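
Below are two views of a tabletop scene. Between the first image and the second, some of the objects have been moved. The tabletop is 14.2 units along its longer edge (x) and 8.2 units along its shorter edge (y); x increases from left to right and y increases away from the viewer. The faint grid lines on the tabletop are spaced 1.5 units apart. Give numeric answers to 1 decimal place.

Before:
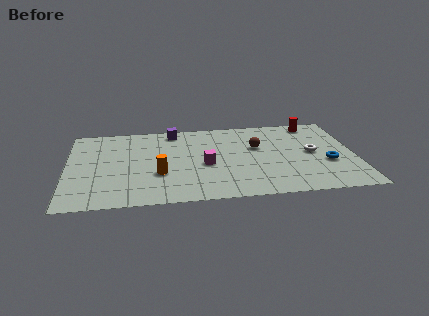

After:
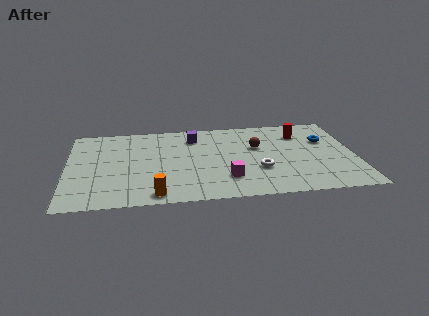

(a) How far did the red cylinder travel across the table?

1.2

The red cylinder was near (12.3, 7.2) before and (11.6, 6.2) after, so it travelled √(0.7² + 1.0²) ≈ 1.2 units.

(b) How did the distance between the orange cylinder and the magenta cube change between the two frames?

+1.3

The distance was about 2.4 in the first image and 3.7 in the second, so they moved 1.3 units further apart.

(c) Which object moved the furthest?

the white torus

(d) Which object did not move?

the brown sphere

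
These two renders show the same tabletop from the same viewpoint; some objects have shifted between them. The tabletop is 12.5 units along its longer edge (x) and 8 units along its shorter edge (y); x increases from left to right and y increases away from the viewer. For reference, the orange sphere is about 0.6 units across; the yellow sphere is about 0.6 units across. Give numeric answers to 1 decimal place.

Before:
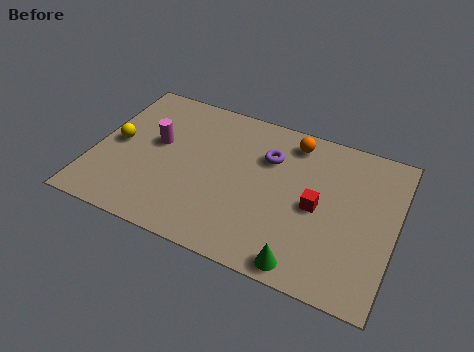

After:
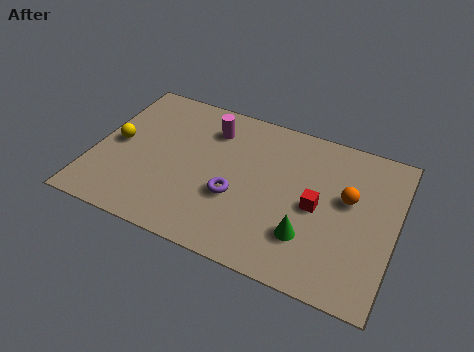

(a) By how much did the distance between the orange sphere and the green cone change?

-3.2

The distance was about 6.1 in the first image and 2.9 in the second, so they moved 3.2 units closer together.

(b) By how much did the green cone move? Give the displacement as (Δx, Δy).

(0.0, 1.4)

The green cone was at about (9.1, 0.8) and moved to about (9.1, 2.2).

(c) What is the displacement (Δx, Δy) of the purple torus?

(-1.1, -2.6)

From the two frames, the purple torus sits at roughly (7.1, 5.6) before and (6.0, 3.0) after.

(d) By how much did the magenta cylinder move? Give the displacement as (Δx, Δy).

(2.1, 1.6)

The magenta cylinder was at about (2.5, 4.6) and moved to about (4.6, 6.2).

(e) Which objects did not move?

the yellow sphere and the red cube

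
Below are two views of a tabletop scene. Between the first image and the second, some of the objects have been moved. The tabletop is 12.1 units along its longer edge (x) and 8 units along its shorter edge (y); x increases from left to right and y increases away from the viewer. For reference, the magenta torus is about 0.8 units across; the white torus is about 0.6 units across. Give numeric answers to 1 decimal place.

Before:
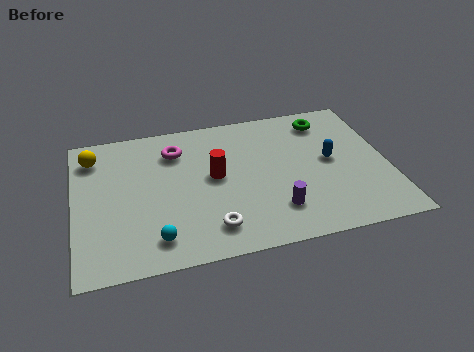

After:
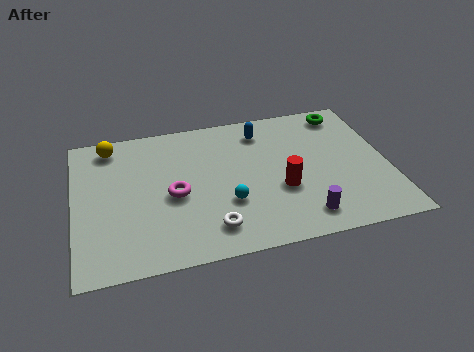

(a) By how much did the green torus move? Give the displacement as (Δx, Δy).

(0.8, 0.3)

The green torus was at about (9.9, 6.6) and moved to about (10.7, 6.9).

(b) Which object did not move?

the white torus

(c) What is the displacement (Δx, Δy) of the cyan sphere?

(2.8, 1.3)

From the two frames, the cyan sphere sits at roughly (3.0, 1.4) before and (5.8, 2.7) after.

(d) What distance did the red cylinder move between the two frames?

2.8

From (5.4, 4.3) to (7.9, 3.0), the red cylinder covered √(2.5² + 1.3²) ≈ 2.8 units.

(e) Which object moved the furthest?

the blue capsule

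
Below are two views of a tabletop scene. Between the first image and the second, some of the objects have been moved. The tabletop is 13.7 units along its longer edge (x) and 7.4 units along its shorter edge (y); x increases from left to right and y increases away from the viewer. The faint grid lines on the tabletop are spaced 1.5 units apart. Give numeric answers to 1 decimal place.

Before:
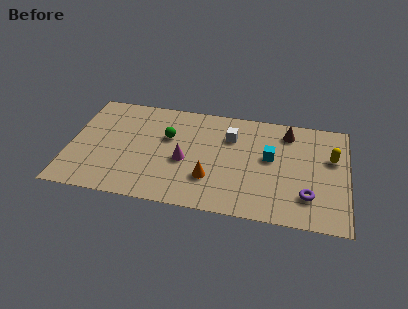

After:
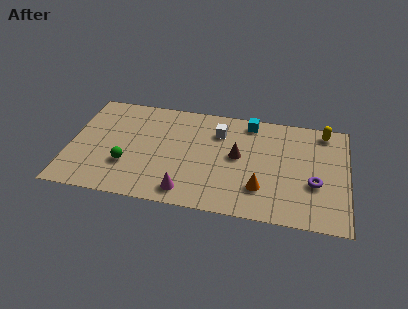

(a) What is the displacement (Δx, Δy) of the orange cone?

(2.5, -0.2)

From the two frames, the orange cone sits at roughly (7.0, 2.2) before and (9.5, 2.0) after.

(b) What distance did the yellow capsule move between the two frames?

1.8

The yellow capsule was near (12.9, 4.7) before and (12.5, 6.5) after, so it travelled √(0.4² + 1.8²) ≈ 1.8 units.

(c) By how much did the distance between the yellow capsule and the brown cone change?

+2.3

The distance was about 2.6 in the first image and 4.9 in the second, so they moved 2.3 units further apart.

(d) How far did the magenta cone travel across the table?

2.1

The magenta cone moved from about (5.7, 3.2) to (5.9, 1.1), a distance of √(0.2² + 2.1²) ≈ 2.1.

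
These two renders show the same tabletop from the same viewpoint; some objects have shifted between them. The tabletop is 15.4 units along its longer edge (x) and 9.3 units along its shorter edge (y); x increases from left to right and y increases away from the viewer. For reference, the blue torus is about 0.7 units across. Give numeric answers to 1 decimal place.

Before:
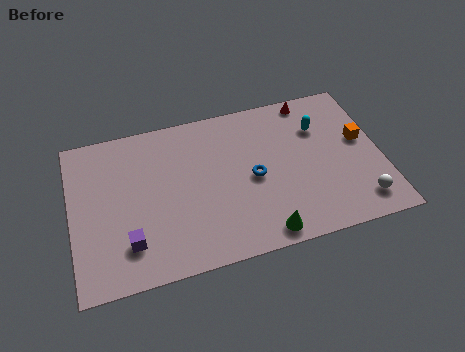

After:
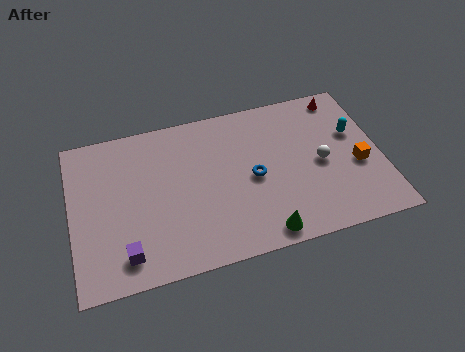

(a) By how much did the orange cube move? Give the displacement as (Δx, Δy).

(-0.3, -1.5)

The orange cube started near (14.5, 5.3) and ended near (14.2, 3.8).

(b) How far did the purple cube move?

0.6

The purple cube moved from about (2.7, 2.2) to (2.5, 1.6), a distance of √(0.2² + 0.6²) ≈ 0.6.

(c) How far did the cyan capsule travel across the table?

1.9

The cyan capsule was near (12.5, 6.6) before and (14.2, 5.8) after, so it travelled √(1.7² + 0.8²) ≈ 1.9 units.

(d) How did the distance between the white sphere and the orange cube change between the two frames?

-1.8

The distance was about 3.7 in the first image and 1.9 in the second, so they moved 1.8 units closer together.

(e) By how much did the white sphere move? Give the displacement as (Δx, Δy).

(-1.7, 2.8)

The white sphere started near (14.1, 1.6) and ended near (12.4, 4.4).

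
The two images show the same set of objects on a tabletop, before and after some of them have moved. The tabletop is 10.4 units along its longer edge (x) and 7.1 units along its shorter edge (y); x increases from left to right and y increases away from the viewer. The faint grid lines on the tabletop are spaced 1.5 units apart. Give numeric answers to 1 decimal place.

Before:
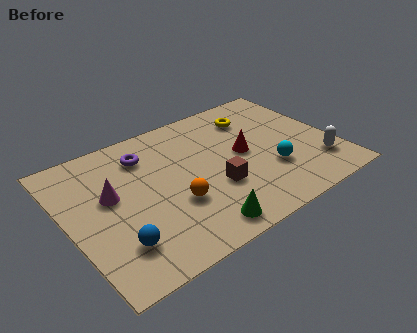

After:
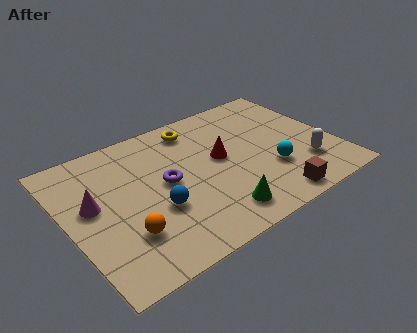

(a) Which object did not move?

the cyan sphere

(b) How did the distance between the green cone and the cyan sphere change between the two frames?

-0.9

The distance was about 3.5 in the first image and 2.6 in the second, so they moved 0.9 units closer together.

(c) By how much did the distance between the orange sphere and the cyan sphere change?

+2.0

The distance was about 3.8 in the first image and 5.8 in the second, so they moved 2.0 units further apart.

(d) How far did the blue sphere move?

1.9

The blue sphere was near (1.5, 1.7) before and (3.2, 2.6) after, so it travelled √(1.7² + 0.9²) ≈ 1.9 units.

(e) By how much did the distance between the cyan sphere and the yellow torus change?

+1.2

They were about 3.2 units apart before and 4.4 after — 1.2 units further apart.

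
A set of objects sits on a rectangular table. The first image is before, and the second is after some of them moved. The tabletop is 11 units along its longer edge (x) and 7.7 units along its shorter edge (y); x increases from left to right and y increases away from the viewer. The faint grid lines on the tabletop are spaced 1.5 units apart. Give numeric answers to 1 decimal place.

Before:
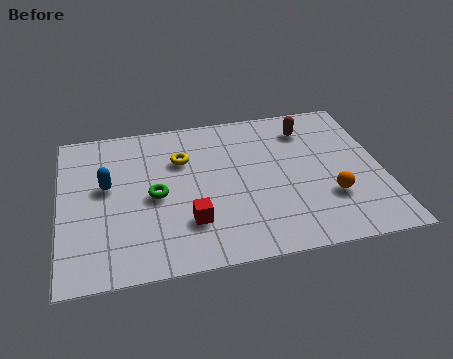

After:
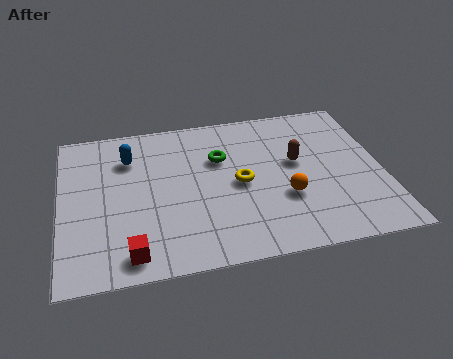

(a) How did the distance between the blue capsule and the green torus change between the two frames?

+1.4

Before: roughly 1.8 units apart; after: 3.2. That's 1.4 units further apart.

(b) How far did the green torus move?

2.7

From (3.2, 3.6) to (5.5, 5.1), the green torus covered √(2.3² + 1.5²) ≈ 2.7 units.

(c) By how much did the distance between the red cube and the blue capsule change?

+1.2

They were about 3.5 units apart before and 4.7 after — 1.2 units further apart.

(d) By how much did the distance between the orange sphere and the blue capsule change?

-1.8

They were about 7.8 units apart before and 6.0 after — 1.8 units closer together.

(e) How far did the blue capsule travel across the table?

1.5

From (1.6, 4.4) to (2.4, 5.7), the blue capsule covered √(0.8² + 1.3²) ≈ 1.5 units.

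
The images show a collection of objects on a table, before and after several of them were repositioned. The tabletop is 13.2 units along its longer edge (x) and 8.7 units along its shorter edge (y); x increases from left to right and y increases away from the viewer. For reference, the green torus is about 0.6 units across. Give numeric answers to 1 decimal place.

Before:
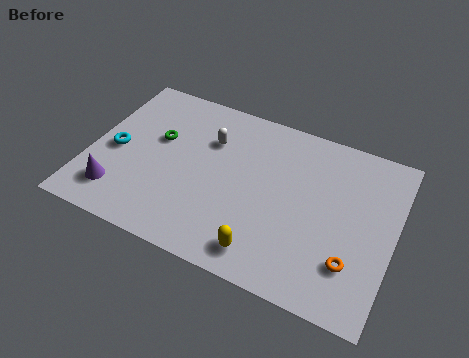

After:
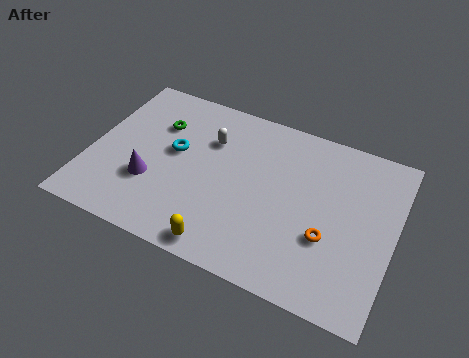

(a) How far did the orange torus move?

1.4

From (11.6, 2.3) to (10.5, 3.1), the orange torus covered √(1.1² + 0.8²) ≈ 1.4 units.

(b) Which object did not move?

the white capsule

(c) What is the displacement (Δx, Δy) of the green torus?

(-0.1, 0.8)

From the two frames, the green torus sits at roughly (2.8, 5.3) before and (2.7, 6.1) after.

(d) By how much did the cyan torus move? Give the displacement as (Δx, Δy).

(2.5, 0.9)

The cyan torus started near (1.1, 4.0) and ended near (3.6, 4.9).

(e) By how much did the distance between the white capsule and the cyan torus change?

-2.6

They were about 4.4 units apart before and 1.8 after — 2.6 units closer together.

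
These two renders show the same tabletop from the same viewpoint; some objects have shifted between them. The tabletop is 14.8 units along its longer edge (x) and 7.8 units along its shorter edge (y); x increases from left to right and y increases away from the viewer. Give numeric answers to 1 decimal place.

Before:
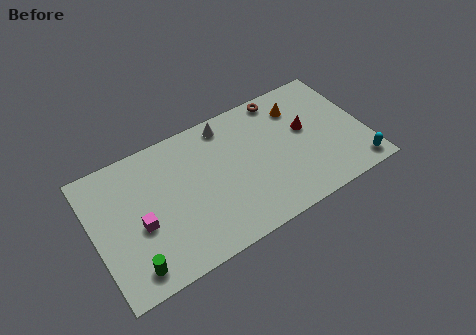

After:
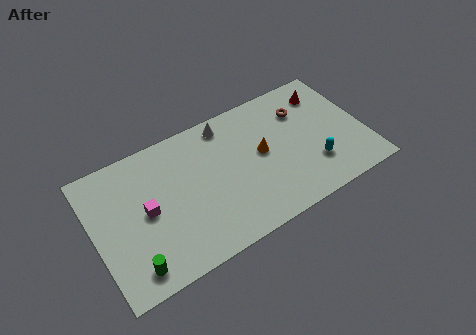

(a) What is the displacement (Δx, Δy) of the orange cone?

(-2.3, -1.8)

The orange cone started near (11.5, 6.0) and ended near (9.2, 4.2).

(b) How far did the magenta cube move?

0.7

The magenta cube moved from about (2.4, 3.3) to (2.8, 3.9), a distance of √(0.4² + 0.6²) ≈ 0.7.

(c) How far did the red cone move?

2.2

The red cone was near (11.7, 4.5) before and (13.1, 6.2) after, so it travelled √(1.4² + 1.7²) ≈ 2.2 units.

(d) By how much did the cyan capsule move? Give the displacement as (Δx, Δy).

(-2.2, 1.2)

The cyan capsule was at about (14.0, 1.0) and moved to about (11.8, 2.2).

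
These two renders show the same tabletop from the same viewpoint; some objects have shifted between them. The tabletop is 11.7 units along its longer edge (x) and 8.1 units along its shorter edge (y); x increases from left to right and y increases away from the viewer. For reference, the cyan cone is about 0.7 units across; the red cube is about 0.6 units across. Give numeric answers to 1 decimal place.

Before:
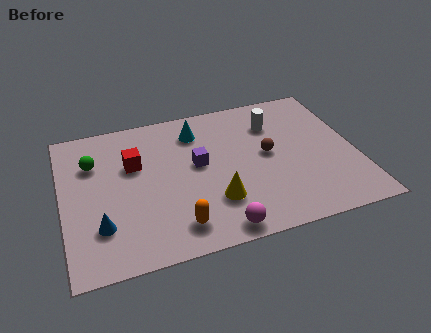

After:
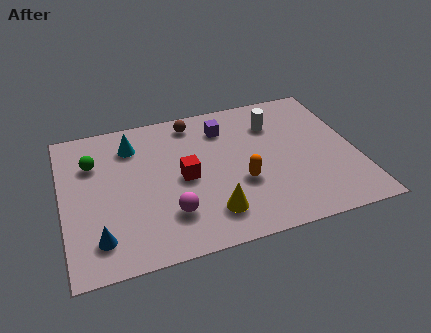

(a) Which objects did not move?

the white cylinder and the green sphere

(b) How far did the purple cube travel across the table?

2.2

The purple cube was near (5.4, 4.5) before and (6.6, 6.3) after, so it travelled √(1.2² + 1.8²) ≈ 2.2 units.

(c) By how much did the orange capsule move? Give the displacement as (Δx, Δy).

(2.7, 1.6)

The orange capsule was at about (4.3, 1.4) and moved to about (7.0, 3.0).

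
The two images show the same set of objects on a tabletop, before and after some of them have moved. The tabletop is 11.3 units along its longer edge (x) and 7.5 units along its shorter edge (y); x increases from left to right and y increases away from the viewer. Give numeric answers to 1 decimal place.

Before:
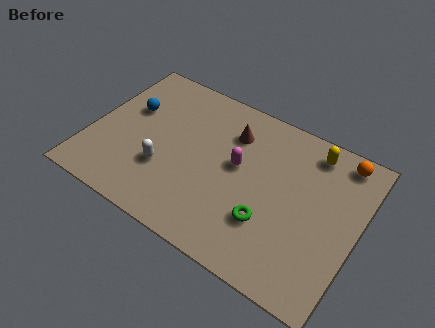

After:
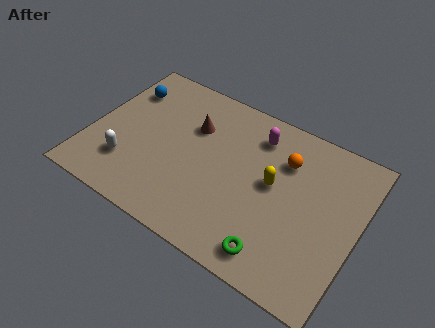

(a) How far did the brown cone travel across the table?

1.7

From (5.7, 5.6) to (4.1, 5.1), the brown cone covered √(1.6² + 0.5²) ≈ 1.7 units.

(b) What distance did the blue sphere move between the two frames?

1.0

The blue sphere was near (1.4, 4.7) before and (1.0, 5.6) after, so it travelled √(0.4² + 0.9²) ≈ 1.0 units.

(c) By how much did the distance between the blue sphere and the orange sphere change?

-2.0

The distance was about 9.0 in the first image and 7.0 in the second, so they moved 2.0 units closer together.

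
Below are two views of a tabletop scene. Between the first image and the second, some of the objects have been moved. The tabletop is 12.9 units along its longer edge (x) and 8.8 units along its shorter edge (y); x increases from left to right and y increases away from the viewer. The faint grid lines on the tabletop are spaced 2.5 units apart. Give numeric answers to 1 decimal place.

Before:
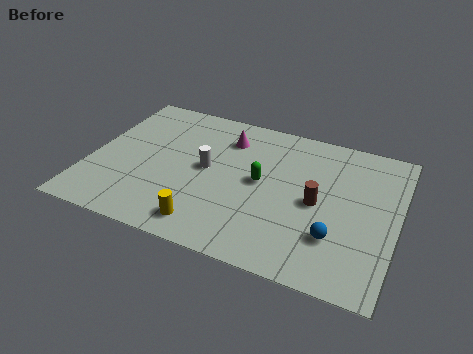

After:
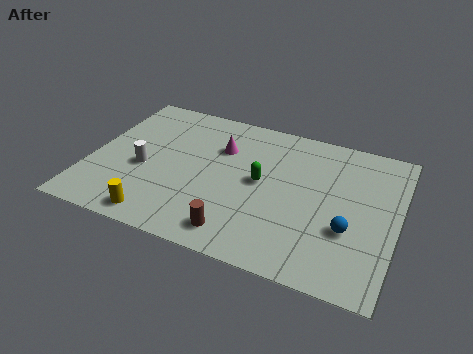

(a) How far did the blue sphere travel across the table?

0.8

The blue sphere was near (10.5, 2.5) before and (11.0, 3.1) after, so it travelled √(0.5² + 0.6²) ≈ 0.8 units.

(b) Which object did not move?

the green capsule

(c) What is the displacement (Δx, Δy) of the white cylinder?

(-2.6, -0.9)

The white cylinder started near (4.9, 4.6) and ended near (2.3, 3.7).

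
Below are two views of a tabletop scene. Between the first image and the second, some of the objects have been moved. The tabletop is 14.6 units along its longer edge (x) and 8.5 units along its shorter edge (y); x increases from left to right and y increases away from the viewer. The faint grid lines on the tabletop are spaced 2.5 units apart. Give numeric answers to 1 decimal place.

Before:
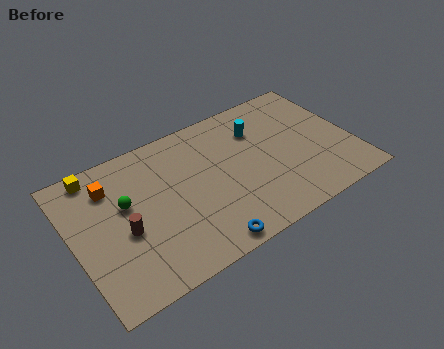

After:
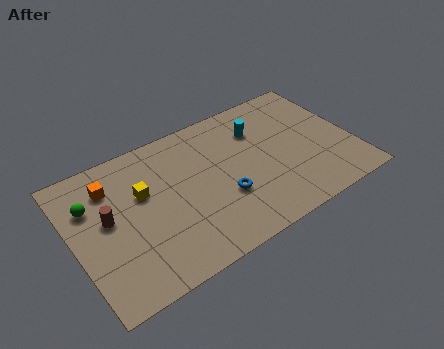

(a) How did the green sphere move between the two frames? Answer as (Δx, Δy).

(-1.7, 0.8)

From the two frames, the green sphere sits at roughly (2.8, 5.1) before and (1.1, 5.9) after.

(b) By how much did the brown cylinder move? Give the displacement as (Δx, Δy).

(-0.7, 1.1)

From the two frames, the brown cylinder sits at roughly (2.5, 3.6) before and (1.8, 4.7) after.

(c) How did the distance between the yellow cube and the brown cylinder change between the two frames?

-2.1

The distance was about 4.1 in the first image and 2.0 in the second, so they moved 2.1 units closer together.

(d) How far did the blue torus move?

2.6

The blue torus moved from about (6.2, 0.8) to (7.6, 3.0), a distance of √(1.4² + 2.2²) ≈ 2.6.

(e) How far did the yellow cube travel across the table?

3.1

The yellow cube moved from about (1.6, 7.6) to (3.7, 5.3), a distance of √(2.1² + 2.3²) ≈ 3.1.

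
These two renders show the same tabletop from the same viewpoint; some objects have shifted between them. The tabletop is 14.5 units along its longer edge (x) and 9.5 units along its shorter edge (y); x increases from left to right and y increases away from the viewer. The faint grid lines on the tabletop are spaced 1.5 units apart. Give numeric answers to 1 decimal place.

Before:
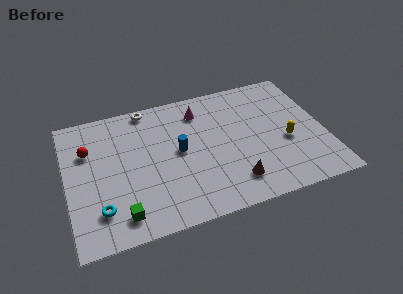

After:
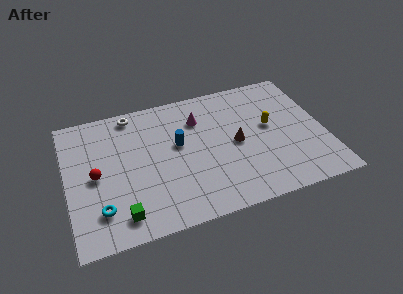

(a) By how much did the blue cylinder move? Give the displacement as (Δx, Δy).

(0.0, 0.5)

The blue cylinder was at about (6.3, 5.0) and moved to about (6.3, 5.5).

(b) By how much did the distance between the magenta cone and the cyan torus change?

-0.5

Before: roughly 8.1 units apart; after: 7.6. That's 0.5 units closer together.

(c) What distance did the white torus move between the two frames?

0.9

The white torus was near (4.8, 8.7) before and (3.9, 8.5) after, so it travelled √(0.9² + 0.2²) ≈ 0.9 units.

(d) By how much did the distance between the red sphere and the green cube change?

-1.9

They were about 5.2 units apart before and 3.3 after — 1.9 units closer together.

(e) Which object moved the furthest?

the brown cone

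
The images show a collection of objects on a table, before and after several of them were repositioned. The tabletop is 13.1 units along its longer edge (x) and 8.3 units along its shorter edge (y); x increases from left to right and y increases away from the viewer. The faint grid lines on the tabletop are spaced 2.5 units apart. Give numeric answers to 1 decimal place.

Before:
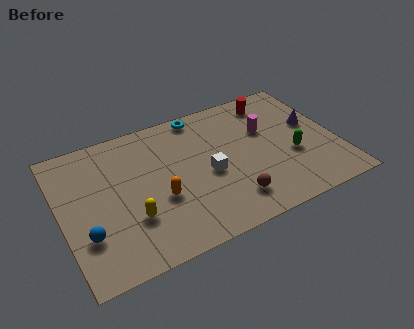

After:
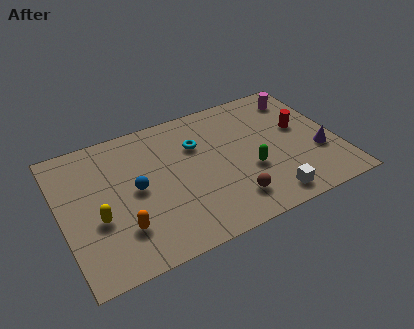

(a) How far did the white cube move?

3.6

The white cube was near (6.9, 3.7) before and (9.4, 1.1) after, so it travelled √(2.5² + 2.6²) ≈ 3.6 units.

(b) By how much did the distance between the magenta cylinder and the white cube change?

+2.8

Before: roughly 3.4 units apart; after: 6.2. That's 2.8 units further apart.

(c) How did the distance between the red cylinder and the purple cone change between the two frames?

-0.7

Before: roughly 2.7 units apart; after: 2.0. That's 0.7 units closer together.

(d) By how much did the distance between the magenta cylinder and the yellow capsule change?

+3.5

They were about 7.3 units apart before and 10.8 after — 3.5 units further apart.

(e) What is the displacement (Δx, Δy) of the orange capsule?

(-1.9, -1.0)

The orange capsule was at about (4.5, 3.2) and moved to about (2.6, 2.2).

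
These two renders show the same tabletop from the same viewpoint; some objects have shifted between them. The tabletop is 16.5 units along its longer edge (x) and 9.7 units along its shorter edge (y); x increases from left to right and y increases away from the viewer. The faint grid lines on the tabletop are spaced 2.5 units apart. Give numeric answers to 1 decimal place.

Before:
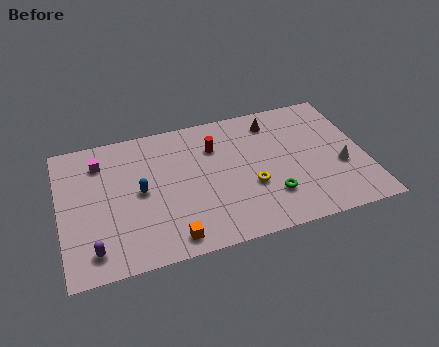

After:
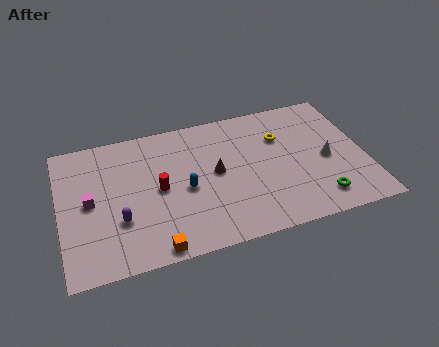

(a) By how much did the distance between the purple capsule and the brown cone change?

-6.4

Before: roughly 12.0 units apart; after: 5.6. That's 6.4 units closer together.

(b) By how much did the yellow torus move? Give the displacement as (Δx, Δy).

(1.9, 3.1)

The yellow torus started near (10.2, 3.6) and ended near (12.1, 6.7).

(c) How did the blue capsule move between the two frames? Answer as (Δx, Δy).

(2.4, -0.5)

From the two frames, the blue capsule sits at roughly (4.3, 4.9) before and (6.7, 4.4) after.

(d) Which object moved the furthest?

the brown cone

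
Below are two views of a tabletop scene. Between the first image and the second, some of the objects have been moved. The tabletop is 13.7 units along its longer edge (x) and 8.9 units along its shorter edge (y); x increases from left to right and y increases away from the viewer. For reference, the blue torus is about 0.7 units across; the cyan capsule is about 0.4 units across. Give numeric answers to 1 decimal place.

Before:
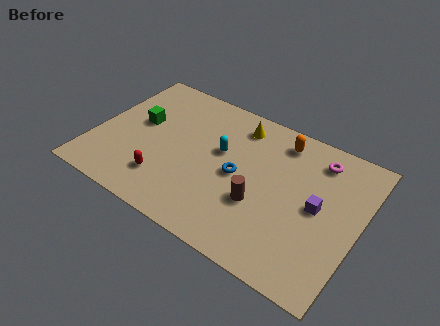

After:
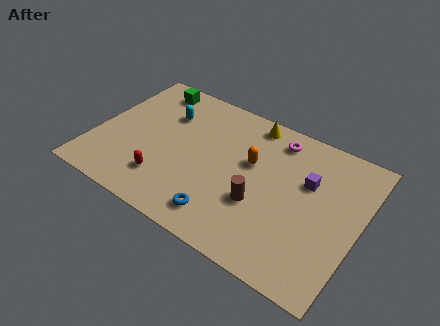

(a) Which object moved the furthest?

the cyan capsule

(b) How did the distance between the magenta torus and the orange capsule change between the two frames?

+0.3

They were about 2.0 units apart before and 2.3 after — 0.3 units further apart.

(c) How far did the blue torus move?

2.8

The blue torus moved from about (7.5, 4.3) to (7.2, 1.5), a distance of √(0.3² + 2.8²) ≈ 2.8.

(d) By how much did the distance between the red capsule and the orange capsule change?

-2.3

The distance was about 7.5 in the first image and 5.2 in the second, so they moved 2.3 units closer together.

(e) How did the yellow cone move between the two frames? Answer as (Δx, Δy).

(0.6, 0.5)

The yellow cone started near (7.0, 7.4) and ended near (7.6, 7.9).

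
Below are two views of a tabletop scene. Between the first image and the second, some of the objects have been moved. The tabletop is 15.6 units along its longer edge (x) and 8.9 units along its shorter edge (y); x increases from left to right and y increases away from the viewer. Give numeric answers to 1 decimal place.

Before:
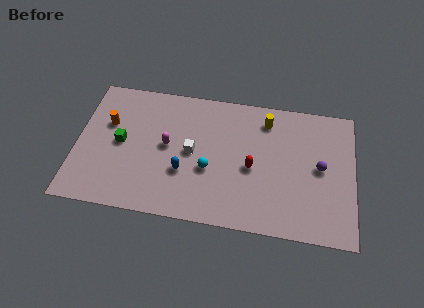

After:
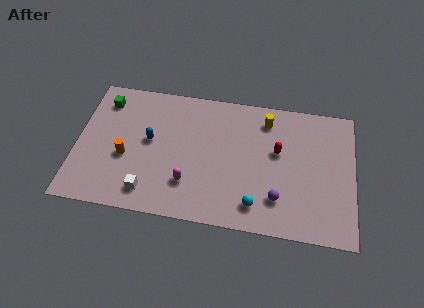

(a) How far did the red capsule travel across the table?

1.9

The red capsule moved from about (9.9, 4.0) to (11.3, 5.3), a distance of √(1.4² + 1.3²) ≈ 1.9.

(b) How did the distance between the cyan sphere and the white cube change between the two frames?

+4.6

They were about 1.4 units apart before and 6.0 after — 4.6 units further apart.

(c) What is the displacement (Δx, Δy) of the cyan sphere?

(2.7, -1.9)

From the two frames, the cyan sphere sits at roughly (7.5, 3.5) before and (10.2, 1.6) after.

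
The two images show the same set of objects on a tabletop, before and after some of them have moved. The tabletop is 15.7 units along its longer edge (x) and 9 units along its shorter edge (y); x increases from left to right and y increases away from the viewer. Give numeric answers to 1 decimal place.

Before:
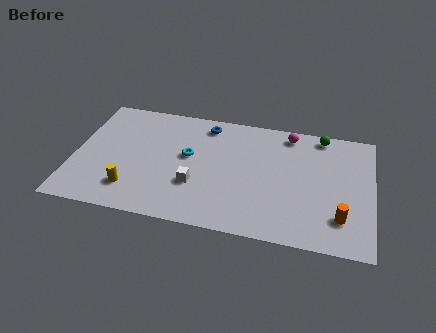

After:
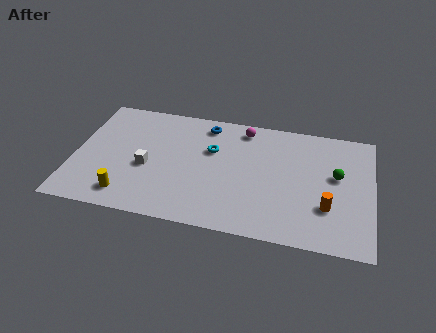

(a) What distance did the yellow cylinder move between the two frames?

0.5

The yellow cylinder moved from about (3.2, 2.0) to (3.0, 1.5), a distance of √(0.2² + 0.5²) ≈ 0.5.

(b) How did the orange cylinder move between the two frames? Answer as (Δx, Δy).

(-0.7, 0.6)

The orange cylinder was at about (14.1, 2.2) and moved to about (13.4, 2.8).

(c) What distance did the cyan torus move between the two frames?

1.4

The cyan torus moved from about (6.0, 5.1) to (7.2, 5.8), a distance of √(1.2² + 0.7²) ≈ 1.4.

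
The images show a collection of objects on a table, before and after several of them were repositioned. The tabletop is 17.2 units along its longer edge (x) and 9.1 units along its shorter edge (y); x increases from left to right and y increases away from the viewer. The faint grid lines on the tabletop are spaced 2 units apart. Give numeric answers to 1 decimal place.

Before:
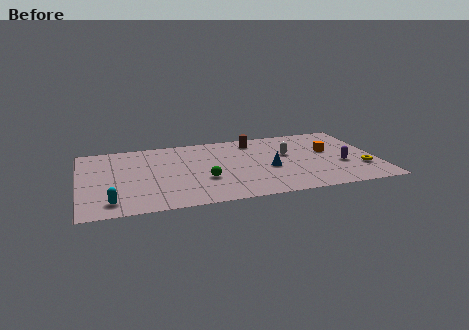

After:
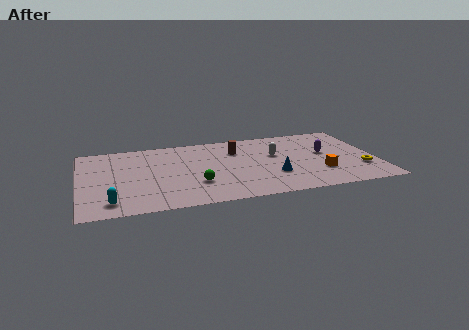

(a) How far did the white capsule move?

0.7

The white capsule moved from about (12.1, 5.4) to (11.4, 5.5), a distance of √(0.7² + 0.1²) ≈ 0.7.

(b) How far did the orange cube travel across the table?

2.7

The orange cube was near (14.5, 5.3) before and (13.8, 2.7) after, so it travelled √(0.7² + 2.6²) ≈ 2.7 units.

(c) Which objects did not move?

the cyan capsule and the yellow torus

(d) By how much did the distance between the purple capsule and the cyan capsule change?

-0.4

They were about 13.5 units apart before and 13.1 after — 0.4 units closer together.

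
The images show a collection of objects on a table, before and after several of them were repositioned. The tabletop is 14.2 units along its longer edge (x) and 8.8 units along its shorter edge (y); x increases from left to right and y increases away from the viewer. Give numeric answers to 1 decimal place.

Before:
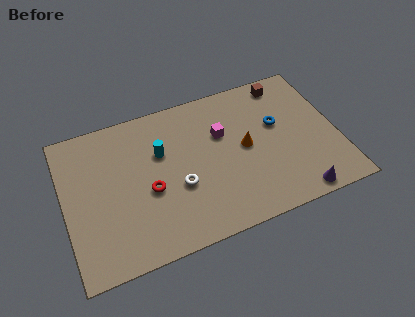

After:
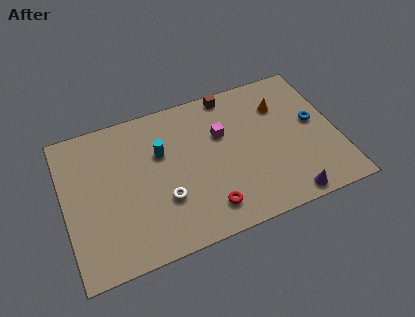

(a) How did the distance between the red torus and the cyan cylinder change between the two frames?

+2.4

Before: roughly 2.2 units apart; after: 4.6. That's 2.4 units further apart.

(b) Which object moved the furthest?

the red torus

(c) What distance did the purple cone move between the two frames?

0.5

The purple cone moved from about (11.7, 0.8) to (11.2, 0.8), a distance of √(0.5² + 0.0²) ≈ 0.5.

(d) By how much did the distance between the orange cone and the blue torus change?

+0.3

They were about 2.0 units apart before and 2.3 after — 0.3 units further apart.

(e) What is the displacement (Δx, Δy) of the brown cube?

(-2.9, 0.3)

From the two frames, the brown cube sits at roughly (11.9, 7.7) before and (9.0, 8.0) after.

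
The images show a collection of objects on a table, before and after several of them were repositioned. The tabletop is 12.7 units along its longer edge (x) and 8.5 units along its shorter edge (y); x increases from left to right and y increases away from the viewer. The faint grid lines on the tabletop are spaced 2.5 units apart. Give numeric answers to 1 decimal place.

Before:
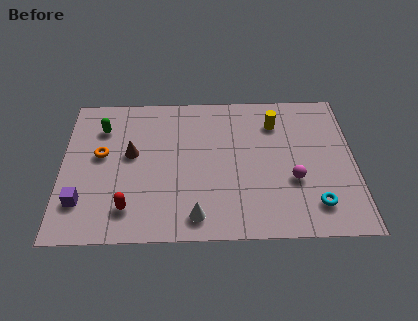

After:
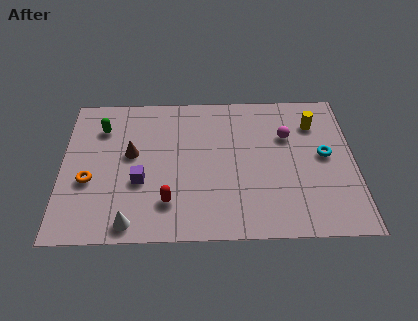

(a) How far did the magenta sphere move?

2.6

The magenta sphere moved from about (10.0, 3.1) to (9.8, 5.7), a distance of √(0.2² + 2.6²) ≈ 2.6.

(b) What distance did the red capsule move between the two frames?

1.7

The red capsule was near (2.9, 1.7) before and (4.6, 2.0) after, so it travelled √(1.7² + 0.3²) ≈ 1.7 units.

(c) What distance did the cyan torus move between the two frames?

2.8

From (10.9, 1.7) to (11.4, 4.5), the cyan torus covered √(0.5² + 2.8²) ≈ 2.8 units.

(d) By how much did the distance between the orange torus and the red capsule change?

+0.3

They were about 3.3 units apart before and 3.6 after — 0.3 units further apart.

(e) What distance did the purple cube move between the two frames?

2.7

The purple cube was near (0.9, 2.1) before and (3.4, 3.2) after, so it travelled √(2.5² + 1.1²) ≈ 2.7 units.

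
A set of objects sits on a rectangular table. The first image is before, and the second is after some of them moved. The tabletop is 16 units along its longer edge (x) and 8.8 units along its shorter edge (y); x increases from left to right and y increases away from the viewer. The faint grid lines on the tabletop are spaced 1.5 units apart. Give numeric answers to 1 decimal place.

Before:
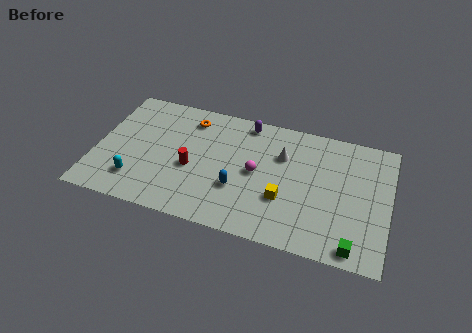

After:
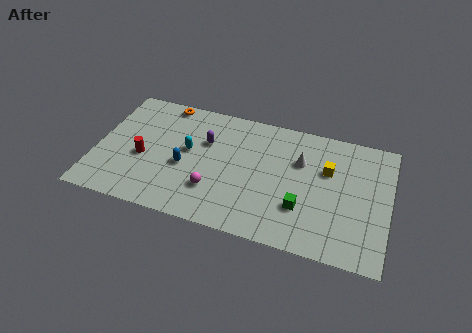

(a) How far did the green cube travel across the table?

3.4

From (14.3, 0.9) to (11.4, 2.7), the green cube covered √(2.9² + 1.8²) ≈ 3.4 units.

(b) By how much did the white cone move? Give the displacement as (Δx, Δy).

(1.0, -0.1)

From the two frames, the white cone sits at roughly (10.1, 6.0) before and (11.1, 5.9) after.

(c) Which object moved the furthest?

the cyan capsule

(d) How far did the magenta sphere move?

2.9

The magenta sphere was near (8.8, 4.4) before and (6.6, 2.5) after, so it travelled √(2.2² + 1.9²) ≈ 2.9 units.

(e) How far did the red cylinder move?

2.7

From (5.3, 3.7) to (2.6, 3.7), the red cylinder covered √(2.7² + 0.0²) ≈ 2.7 units.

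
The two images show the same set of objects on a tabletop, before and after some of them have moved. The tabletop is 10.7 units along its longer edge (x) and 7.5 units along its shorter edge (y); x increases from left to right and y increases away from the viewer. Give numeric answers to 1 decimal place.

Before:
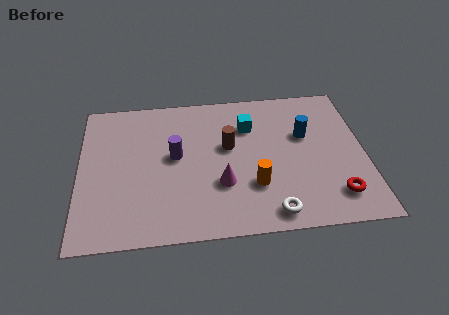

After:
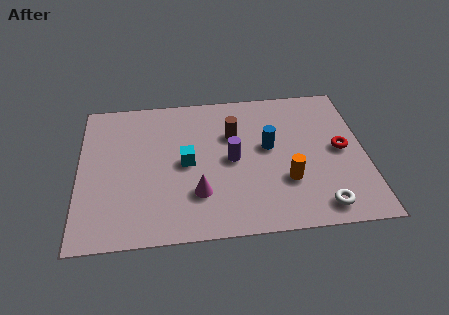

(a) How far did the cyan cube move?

2.9

The cyan cube moved from about (6.4, 5.4) to (4.0, 3.7), a distance of √(2.4² + 1.7²) ≈ 2.9.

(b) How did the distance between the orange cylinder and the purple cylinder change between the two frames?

-1.0

Before: roughly 3.4 units apart; after: 2.4. That's 1.0 units closer together.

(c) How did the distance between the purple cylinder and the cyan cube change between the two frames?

-1.4

They were about 3.1 units apart before and 1.7 after — 1.4 units closer together.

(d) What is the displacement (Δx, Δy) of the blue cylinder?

(-1.4, -0.5)

The blue cylinder was at about (8.5, 4.7) and moved to about (7.1, 4.2).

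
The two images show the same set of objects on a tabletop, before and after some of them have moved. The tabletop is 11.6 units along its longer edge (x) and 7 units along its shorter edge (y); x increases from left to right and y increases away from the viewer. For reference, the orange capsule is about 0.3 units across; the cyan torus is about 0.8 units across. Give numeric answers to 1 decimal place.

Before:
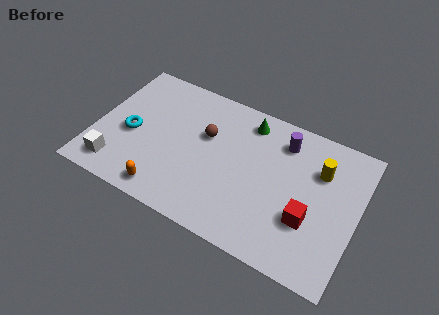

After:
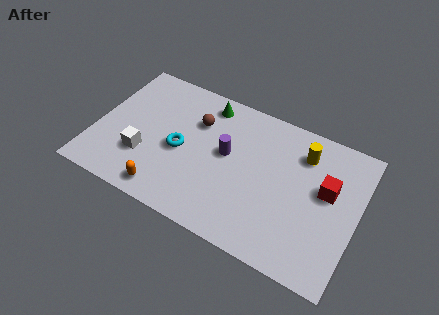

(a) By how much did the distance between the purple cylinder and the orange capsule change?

-2.8

They were about 6.6 units apart before and 3.8 after — 2.8 units closer together.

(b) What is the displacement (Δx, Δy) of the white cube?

(1.1, 1.0)

From the two frames, the white cube sits at roughly (1.2, 1.2) before and (2.3, 2.2) after.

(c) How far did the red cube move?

1.8

The red cube moved from about (9.6, 2.4) to (10.2, 4.1), a distance of √(0.6² + 1.7²) ≈ 1.8.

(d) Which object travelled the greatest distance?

the purple cylinder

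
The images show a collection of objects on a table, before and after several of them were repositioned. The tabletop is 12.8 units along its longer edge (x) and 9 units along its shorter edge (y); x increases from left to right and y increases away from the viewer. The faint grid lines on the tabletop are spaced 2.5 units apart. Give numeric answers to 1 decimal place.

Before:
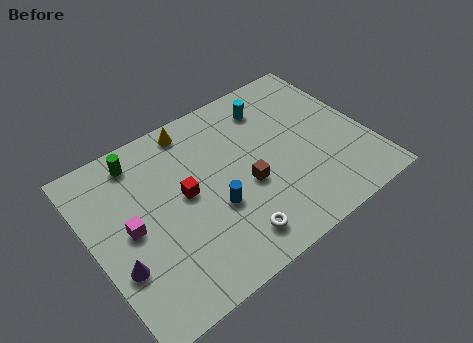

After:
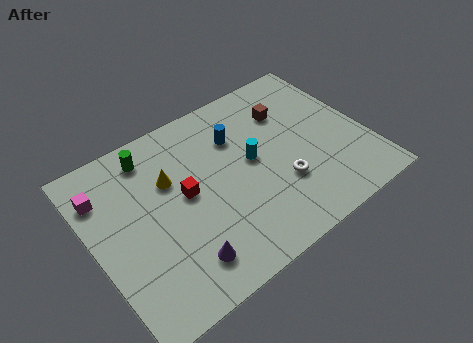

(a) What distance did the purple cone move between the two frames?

2.9

The purple cone was near (0.9, 3.0) before and (3.5, 1.7) after, so it travelled √(2.6² + 1.3²) ≈ 2.9 units.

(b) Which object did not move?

the red cube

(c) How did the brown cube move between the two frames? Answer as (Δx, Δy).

(2.6, 2.8)

The brown cube was at about (7.0, 3.7) and moved to about (9.6, 6.5).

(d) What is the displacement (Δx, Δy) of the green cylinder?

(0.5, -0.1)

The green cylinder started near (2.7, 7.7) and ended near (3.2, 7.6).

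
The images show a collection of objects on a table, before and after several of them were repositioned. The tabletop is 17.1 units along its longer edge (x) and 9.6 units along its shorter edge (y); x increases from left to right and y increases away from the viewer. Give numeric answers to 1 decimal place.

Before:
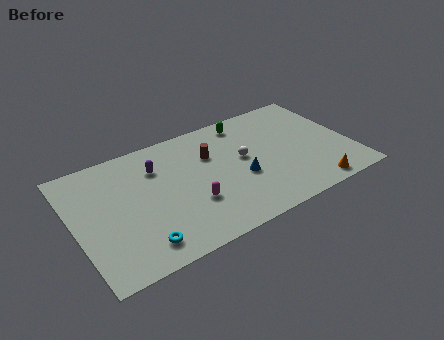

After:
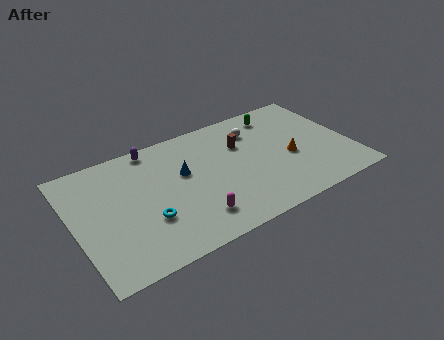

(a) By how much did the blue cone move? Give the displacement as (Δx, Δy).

(-3.3, 2.0)

The blue cone started near (10.1, 3.8) and ended near (6.8, 5.8).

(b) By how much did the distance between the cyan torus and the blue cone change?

-3.3

They were about 7.0 units apart before and 3.7 after — 3.3 units closer together.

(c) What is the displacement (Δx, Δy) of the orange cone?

(-0.9, 3.1)

The orange cone started near (14.2, 1.0) and ended near (13.3, 4.1).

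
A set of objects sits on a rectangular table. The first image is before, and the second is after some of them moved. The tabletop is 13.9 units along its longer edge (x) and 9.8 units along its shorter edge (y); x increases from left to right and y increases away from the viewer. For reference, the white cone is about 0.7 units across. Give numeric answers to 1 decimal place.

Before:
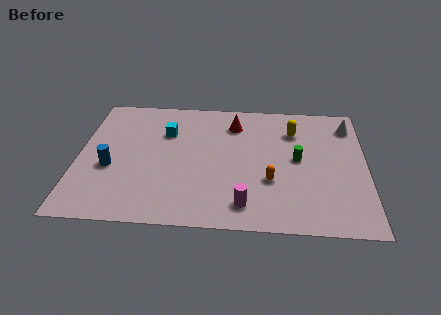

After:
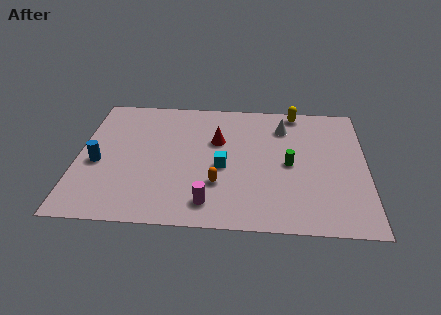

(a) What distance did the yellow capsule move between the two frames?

1.6

The yellow capsule was near (10.4, 7.3) before and (10.5, 8.9) after, so it travelled √(0.1² + 1.6²) ≈ 1.6 units.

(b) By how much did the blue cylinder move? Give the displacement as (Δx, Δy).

(-0.6, 0.3)

From the two frames, the blue cylinder sits at roughly (1.6, 3.9) before and (1.0, 4.2) after.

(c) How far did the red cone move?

1.6

The red cone moved from about (7.5, 7.7) to (6.7, 6.3), a distance of √(0.8² + 1.4²) ≈ 1.6.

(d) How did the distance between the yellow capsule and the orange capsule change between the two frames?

+2.9

The distance was about 4.1 in the first image and 7.0 in the second, so they moved 2.9 units further apart.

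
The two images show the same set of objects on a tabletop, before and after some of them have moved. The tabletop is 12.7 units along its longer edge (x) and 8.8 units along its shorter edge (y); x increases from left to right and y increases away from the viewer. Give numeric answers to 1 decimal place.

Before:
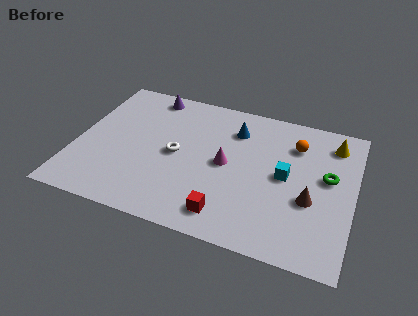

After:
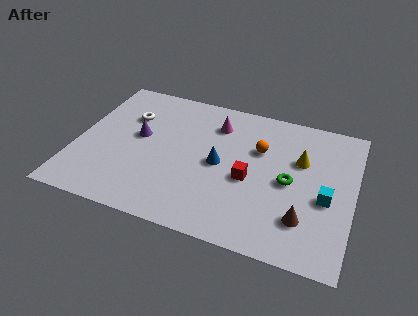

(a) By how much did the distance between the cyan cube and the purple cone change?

+1.4

Before: roughly 7.4 units apart; after: 8.8. That's 1.4 units further apart.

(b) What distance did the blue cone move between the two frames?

2.5

The blue cone was near (7.1, 6.7) before and (6.6, 4.3) after, so it travelled √(0.5² + 2.4²) ≈ 2.5 units.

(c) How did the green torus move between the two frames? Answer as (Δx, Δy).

(-1.7, -0.8)

From the two frames, the green torus sits at roughly (11.5, 5.0) before and (9.8, 4.2) after.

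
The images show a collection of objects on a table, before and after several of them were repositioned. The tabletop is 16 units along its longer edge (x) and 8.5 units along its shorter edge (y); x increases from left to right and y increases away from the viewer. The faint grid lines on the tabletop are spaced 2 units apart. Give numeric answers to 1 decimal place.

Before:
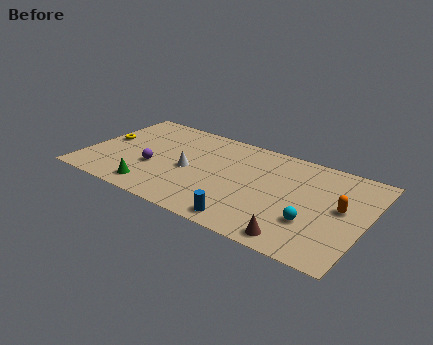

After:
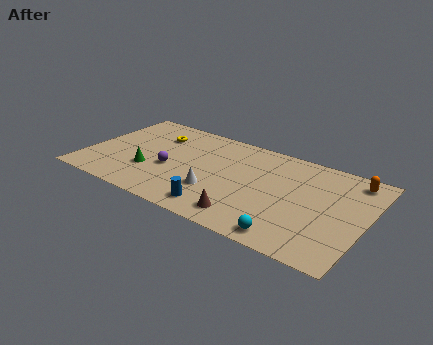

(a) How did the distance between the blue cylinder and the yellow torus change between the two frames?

-2.9

Before: roughly 9.6 units apart; after: 6.7. That's 2.9 units closer together.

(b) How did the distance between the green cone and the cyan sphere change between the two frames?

-0.4

The distance was about 9.0 in the first image and 8.6 in the second, so they moved 0.4 units closer together.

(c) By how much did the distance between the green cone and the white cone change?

+0.8

Before: roughly 3.1 units apart; after: 3.9. That's 0.8 units further apart.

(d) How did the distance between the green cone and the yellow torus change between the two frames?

-1.2

Before: roughly 4.7 units apart; after: 3.5. That's 1.2 units closer together.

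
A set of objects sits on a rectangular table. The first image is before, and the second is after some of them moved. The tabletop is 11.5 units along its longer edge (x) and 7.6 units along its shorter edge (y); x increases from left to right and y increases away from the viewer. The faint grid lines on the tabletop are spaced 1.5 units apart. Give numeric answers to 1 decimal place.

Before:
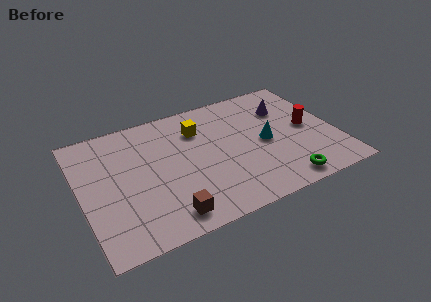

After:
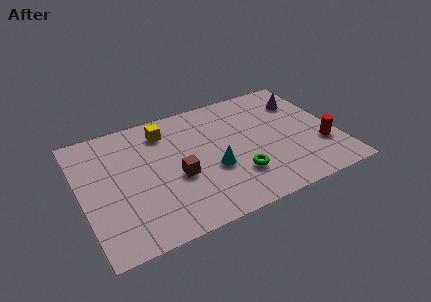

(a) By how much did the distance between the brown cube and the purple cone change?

-0.8

The distance was about 7.4 in the first image and 6.6 in the second, so they moved 0.8 units closer together.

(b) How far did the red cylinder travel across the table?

1.5

The red cylinder was near (10.3, 3.8) before and (10.7, 2.4) after, so it travelled √(0.4² + 1.4²) ≈ 1.5 units.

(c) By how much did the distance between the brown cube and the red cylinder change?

-0.8

Before: roughly 7.3 units apart; after: 6.5. That's 0.8 units closer together.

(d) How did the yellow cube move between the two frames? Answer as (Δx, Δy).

(-1.5, 0.5)

The yellow cube was at about (5.5, 5.6) and moved to about (4.0, 6.1).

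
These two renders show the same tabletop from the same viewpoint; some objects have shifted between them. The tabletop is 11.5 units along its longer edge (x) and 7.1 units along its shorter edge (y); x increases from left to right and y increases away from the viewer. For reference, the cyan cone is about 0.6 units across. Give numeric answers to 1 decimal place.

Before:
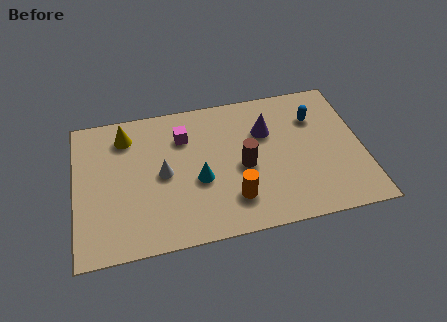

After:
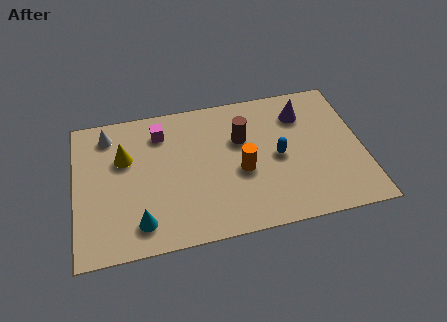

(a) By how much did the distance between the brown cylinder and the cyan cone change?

+3.5

The distance was about 1.8 in the first image and 5.3 in the second, so they moved 3.5 units further apart.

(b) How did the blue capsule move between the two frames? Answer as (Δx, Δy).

(-1.6, -1.7)

The blue capsule started near (9.7, 5.1) and ended near (8.1, 3.4).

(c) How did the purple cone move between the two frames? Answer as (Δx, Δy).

(1.5, 0.6)

The purple cone started near (7.7, 4.8) and ended near (9.2, 5.4).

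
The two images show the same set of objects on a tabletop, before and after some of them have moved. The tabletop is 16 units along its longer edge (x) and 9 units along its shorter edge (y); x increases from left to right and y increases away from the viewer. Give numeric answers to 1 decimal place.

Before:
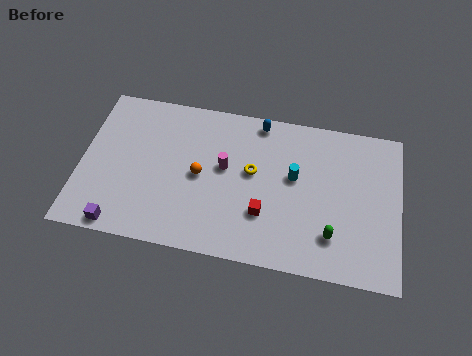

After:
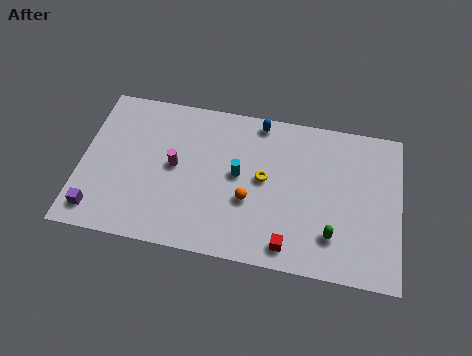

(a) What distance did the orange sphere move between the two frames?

2.7

The orange sphere was near (6.0, 4.4) before and (8.5, 3.4) after, so it travelled √(2.5² + 1.0²) ≈ 2.7 units.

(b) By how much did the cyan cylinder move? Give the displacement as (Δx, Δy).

(-2.8, -0.4)

The cyan cylinder started near (10.7, 5.2) and ended near (7.9, 4.8).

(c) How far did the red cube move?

2.1

The red cube moved from about (9.3, 2.8) to (10.6, 1.2), a distance of √(1.3² + 1.6²) ≈ 2.1.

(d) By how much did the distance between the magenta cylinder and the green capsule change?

+2.2

They were about 6.2 units apart before and 8.4 after — 2.2 units further apart.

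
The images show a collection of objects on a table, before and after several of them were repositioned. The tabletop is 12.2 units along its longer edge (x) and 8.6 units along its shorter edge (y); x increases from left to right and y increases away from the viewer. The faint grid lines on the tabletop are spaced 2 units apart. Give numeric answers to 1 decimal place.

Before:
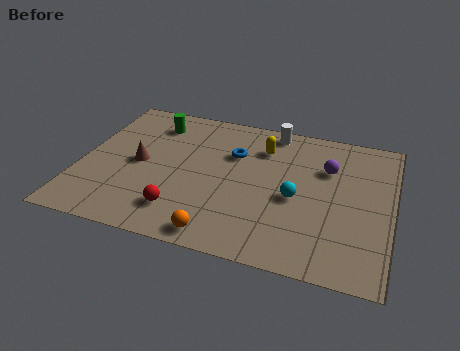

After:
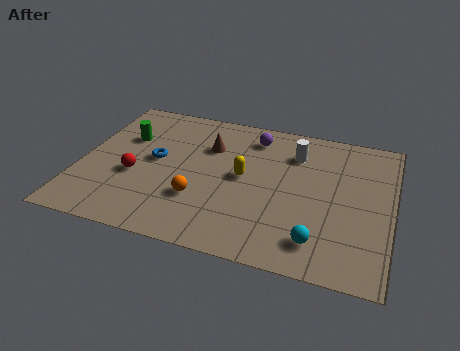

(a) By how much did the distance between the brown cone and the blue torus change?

-1.5

Before: roughly 3.9 units apart; after: 2.4. That's 1.5 units closer together.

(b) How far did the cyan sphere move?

2.4

The cyan sphere moved from about (8.5, 3.8) to (9.5, 1.6), a distance of √(1.0² + 2.2²) ≈ 2.4.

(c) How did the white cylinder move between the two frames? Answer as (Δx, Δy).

(1.0, -1.2)

From the two frames, the white cylinder sits at roughly (7.3, 7.7) before and (8.3, 6.5) after.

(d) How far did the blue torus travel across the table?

3.2

The blue torus was near (5.9, 5.8) before and (2.9, 4.6) after, so it travelled √(3.0² + 1.2²) ≈ 3.2 units.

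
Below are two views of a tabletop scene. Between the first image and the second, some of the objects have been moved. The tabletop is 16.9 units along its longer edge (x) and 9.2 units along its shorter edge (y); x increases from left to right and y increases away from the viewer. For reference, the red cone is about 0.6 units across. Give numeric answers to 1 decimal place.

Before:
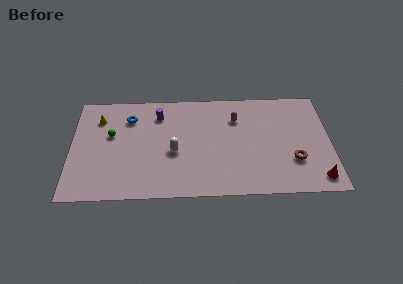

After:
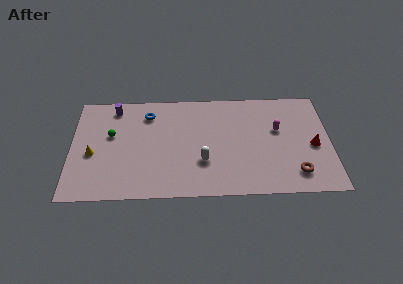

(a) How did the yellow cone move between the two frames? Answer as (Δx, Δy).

(-0.4, -3.1)

The yellow cone started near (1.8, 7.0) and ended near (1.4, 3.9).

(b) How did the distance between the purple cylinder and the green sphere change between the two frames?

-1.1

They were about 3.5 units apart before and 2.4 after — 1.1 units closer together.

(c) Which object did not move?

the green sphere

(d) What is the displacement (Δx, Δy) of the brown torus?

(0.1, -1.1)

The brown torus started near (14.5, 2.9) and ended near (14.6, 1.8).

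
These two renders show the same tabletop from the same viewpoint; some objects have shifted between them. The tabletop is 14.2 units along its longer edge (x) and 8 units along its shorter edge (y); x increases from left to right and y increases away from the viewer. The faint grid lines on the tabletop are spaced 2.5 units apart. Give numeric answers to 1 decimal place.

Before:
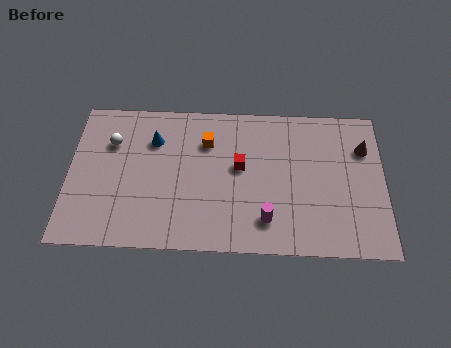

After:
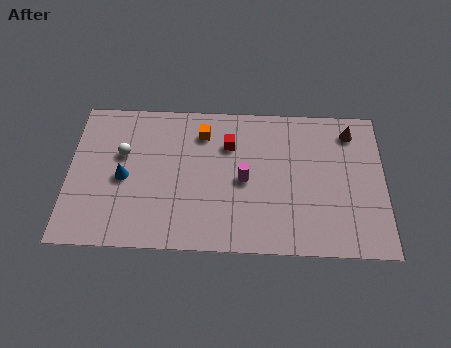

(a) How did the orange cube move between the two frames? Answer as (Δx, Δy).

(-0.2, 0.5)

The orange cube started near (6.2, 5.8) and ended near (6.0, 6.3).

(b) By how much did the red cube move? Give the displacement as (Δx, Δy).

(-0.5, 1.2)

The red cube was at about (7.7, 4.5) and moved to about (7.2, 5.7).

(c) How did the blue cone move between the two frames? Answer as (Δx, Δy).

(-1.3, -2.1)

The blue cone started near (3.8, 5.8) and ended near (2.5, 3.7).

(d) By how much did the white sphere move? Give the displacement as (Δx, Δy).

(0.5, -0.6)

The white sphere started near (1.9, 5.6) and ended near (2.4, 5.0).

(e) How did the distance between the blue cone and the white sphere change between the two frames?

-0.6

The distance was about 1.9 in the first image and 1.3 in the second, so they moved 0.6 units closer together.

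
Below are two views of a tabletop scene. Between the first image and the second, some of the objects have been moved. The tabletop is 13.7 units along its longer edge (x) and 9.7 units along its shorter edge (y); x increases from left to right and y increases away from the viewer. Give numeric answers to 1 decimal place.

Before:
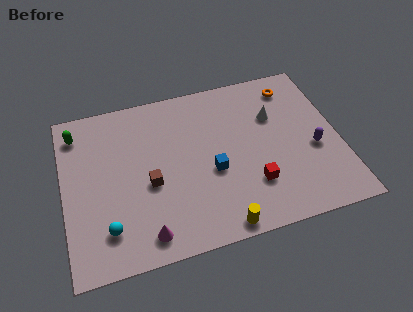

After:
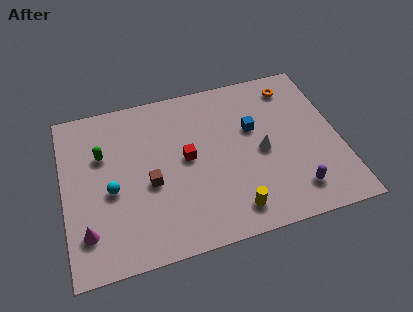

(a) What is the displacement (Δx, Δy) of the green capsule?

(1.2, -1.6)

The green capsule was at about (0.8, 8.0) and moved to about (2.0, 6.4).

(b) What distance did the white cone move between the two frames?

2.2

From (10.6, 6.5) to (9.8, 4.5), the white cone covered √(0.8² + 2.0²) ≈ 2.2 units.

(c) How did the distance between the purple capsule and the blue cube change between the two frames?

-0.6

They were about 5.1 units apart before and 4.5 after — 0.6 units closer together.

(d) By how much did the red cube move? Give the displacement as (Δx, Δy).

(-3.1, 2.4)

From the two frames, the red cube sits at roughly (9.2, 2.7) before and (6.1, 5.1) after.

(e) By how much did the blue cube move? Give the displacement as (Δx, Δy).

(2.2, 2.0)

The blue cube started near (7.3, 4.0) and ended near (9.5, 6.0).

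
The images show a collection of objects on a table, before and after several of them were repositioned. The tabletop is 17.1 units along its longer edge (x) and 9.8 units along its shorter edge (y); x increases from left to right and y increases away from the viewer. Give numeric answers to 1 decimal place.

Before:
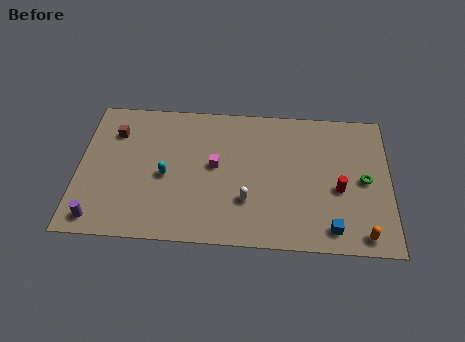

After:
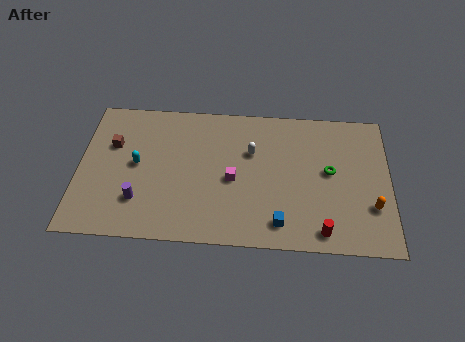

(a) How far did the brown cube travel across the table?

0.9

The brown cube moved from about (1.9, 7.3) to (1.8, 6.4), a distance of √(0.1² + 0.9²) ≈ 0.9.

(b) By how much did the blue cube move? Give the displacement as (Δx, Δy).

(-2.8, 0.2)

From the two frames, the blue cube sits at roughly (13.9, 1.4) before and (11.1, 1.6) after.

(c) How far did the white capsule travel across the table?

3.4

From (9.3, 3.0) to (9.5, 6.4), the white capsule covered √(0.2² + 3.4²) ≈ 3.4 units.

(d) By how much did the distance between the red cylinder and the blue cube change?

-0.4

They were about 2.7 units apart before and 2.3 after — 0.4 units closer together.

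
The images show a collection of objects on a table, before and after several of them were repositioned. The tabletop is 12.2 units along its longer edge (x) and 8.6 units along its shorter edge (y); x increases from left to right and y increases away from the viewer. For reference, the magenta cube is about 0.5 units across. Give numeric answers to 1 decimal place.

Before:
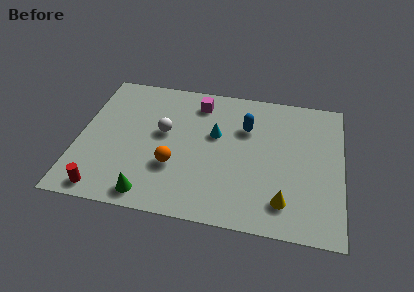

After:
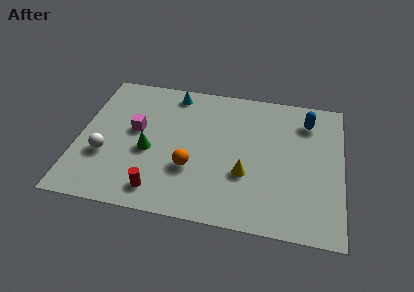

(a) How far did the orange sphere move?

0.8

The orange sphere was near (4.5, 2.9) before and (5.3, 2.9) after, so it travelled √(0.8² + 0.0²) ≈ 0.8 units.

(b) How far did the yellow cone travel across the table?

2.2

The yellow cone was near (9.6, 1.7) before and (7.8, 3.0) after, so it travelled √(1.8² + 1.3²) ≈ 2.2 units.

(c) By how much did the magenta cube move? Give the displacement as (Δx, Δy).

(-2.8, -2.3)

From the two frames, the magenta cube sits at roughly (5.4, 7.1) before and (2.6, 4.8) after.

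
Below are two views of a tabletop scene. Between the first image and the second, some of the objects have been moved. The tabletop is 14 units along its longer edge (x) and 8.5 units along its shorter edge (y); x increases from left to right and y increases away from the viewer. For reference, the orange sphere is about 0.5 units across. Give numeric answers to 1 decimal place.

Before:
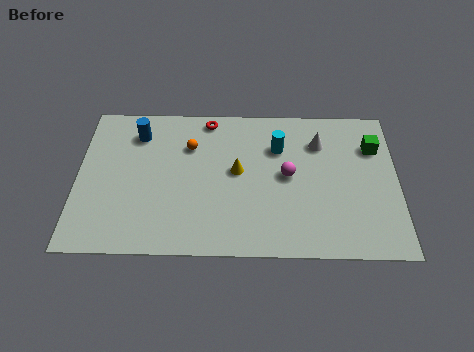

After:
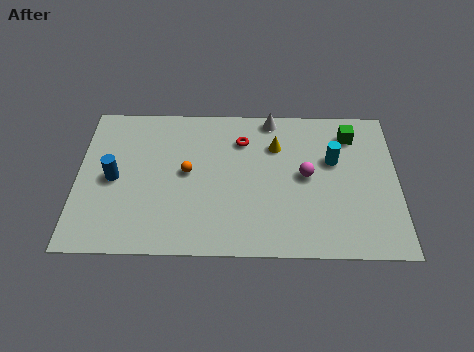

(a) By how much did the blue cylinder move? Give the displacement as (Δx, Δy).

(-1.0, -2.6)

The blue cylinder was at about (2.6, 6.7) and moved to about (1.6, 4.1).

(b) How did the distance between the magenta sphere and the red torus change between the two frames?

-1.3

The distance was about 4.7 in the first image and 3.4 in the second, so they moved 1.3 units closer together.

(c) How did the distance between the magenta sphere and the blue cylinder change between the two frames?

+1.4

Before: roughly 7.0 units apart; after: 8.4. That's 1.4 units further apart.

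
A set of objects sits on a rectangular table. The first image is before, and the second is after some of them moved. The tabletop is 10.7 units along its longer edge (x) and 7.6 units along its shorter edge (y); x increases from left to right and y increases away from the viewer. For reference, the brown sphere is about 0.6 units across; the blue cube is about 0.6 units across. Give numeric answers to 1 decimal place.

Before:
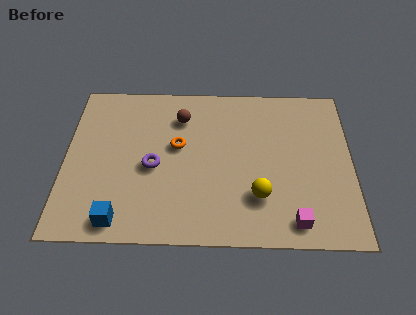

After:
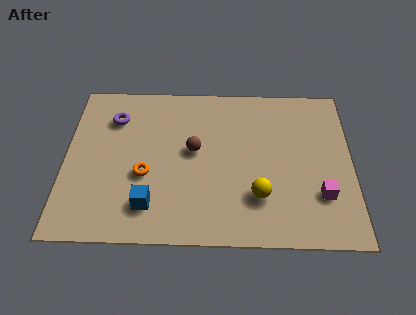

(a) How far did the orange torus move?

1.8

From (4.2, 4.4) to (3.0, 3.0), the orange torus covered √(1.2² + 1.4²) ≈ 1.8 units.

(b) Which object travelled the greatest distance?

the purple torus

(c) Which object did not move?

the yellow sphere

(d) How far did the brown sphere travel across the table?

1.7

From (4.3, 5.8) to (4.8, 4.2), the brown sphere covered √(0.5² + 1.6²) ≈ 1.7 units.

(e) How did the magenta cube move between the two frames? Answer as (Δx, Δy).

(1.0, 1.2)

The magenta cube started near (8.5, 1.0) and ended near (9.5, 2.2).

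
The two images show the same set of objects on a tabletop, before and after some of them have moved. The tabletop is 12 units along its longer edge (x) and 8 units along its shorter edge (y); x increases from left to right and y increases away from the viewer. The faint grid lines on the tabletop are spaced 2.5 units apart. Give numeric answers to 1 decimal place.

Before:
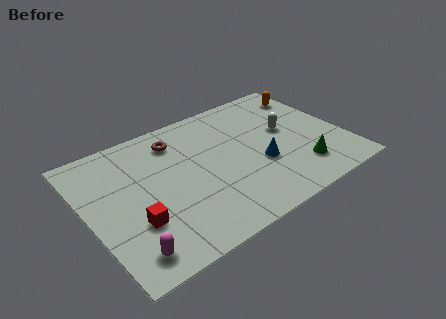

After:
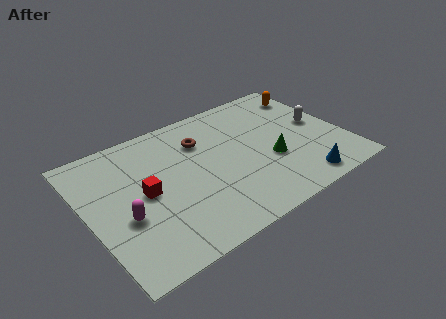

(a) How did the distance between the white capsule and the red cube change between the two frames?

+0.6

They were about 7.8 units apart before and 8.4 after — 0.6 units further apart.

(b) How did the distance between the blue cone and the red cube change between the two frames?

+1.4

The distance was about 6.0 in the first image and 7.4 in the second, so they moved 1.4 units further apart.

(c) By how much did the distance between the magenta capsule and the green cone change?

-1.4

Before: roughly 8.3 units apart; after: 6.9. That's 1.4 units closer together.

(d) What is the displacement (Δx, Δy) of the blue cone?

(1.5, -2.0)

From the two frames, the blue cone sits at roughly (7.9, 3.0) before and (9.4, 1.0) after.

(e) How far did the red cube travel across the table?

1.6

From (1.9, 2.6) to (2.6, 4.0), the red cube covered √(0.7² + 1.4²) ≈ 1.6 units.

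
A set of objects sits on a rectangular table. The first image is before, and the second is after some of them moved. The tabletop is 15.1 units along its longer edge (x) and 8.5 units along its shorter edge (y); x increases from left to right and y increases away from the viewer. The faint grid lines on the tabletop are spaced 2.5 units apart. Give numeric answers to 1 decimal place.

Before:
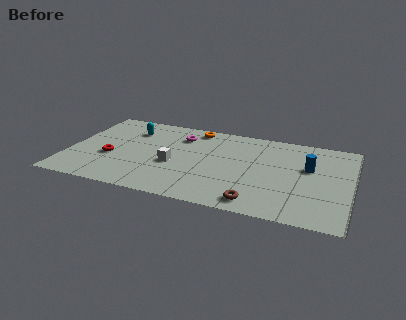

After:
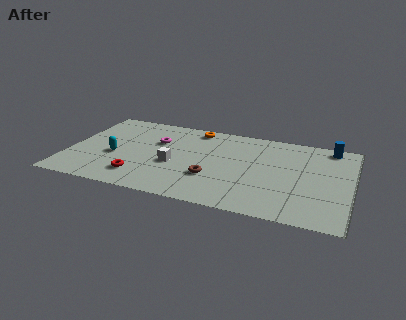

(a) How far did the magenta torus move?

1.5

The magenta torus was near (5.8, 6.5) before and (4.6, 5.6) after, so it travelled √(1.2² + 0.9²) ≈ 1.5 units.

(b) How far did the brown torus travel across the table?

3.0

The brown torus moved from about (10.3, 1.1) to (7.8, 2.8), a distance of √(2.5² + 1.7²) ≈ 3.0.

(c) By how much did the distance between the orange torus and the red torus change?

+0.3

They were about 5.9 units apart before and 6.2 after — 0.3 units further apart.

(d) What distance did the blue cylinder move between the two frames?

2.6

The blue cylinder was near (12.8, 5.2) before and (13.8, 7.6) after, so it travelled √(1.0² + 2.4²) ≈ 2.6 units.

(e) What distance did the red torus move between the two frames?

2.3

The red torus moved from about (2.3, 3.3) to (4.0, 1.8), a distance of √(1.7² + 1.5²) ≈ 2.3.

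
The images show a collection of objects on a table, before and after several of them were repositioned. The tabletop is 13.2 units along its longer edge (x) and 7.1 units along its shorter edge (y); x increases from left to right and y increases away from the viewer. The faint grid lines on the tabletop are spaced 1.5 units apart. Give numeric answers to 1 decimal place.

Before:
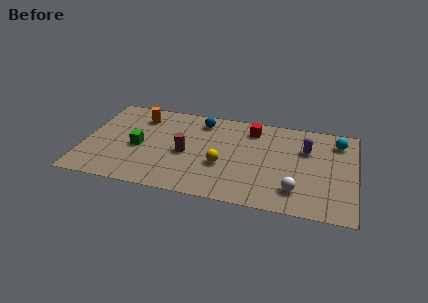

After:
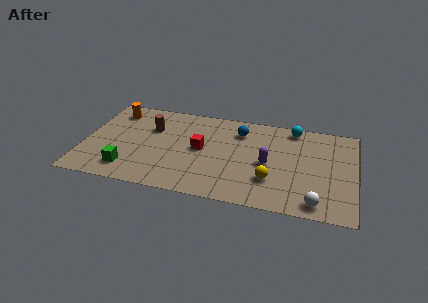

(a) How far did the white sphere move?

1.2

The white sphere moved from about (10.4, 1.6) to (11.4, 0.9), a distance of √(1.0² + 0.7²) ≈ 1.2.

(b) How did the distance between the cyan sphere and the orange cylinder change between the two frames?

-0.9

Before: roughly 9.7 units apart; after: 8.8. That's 0.9 units closer together.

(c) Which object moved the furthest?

the red cube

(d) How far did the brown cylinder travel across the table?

2.4

The brown cylinder was near (5.0, 3.2) before and (3.2, 4.8) after, so it travelled √(1.8² + 1.6²) ≈ 2.4 units.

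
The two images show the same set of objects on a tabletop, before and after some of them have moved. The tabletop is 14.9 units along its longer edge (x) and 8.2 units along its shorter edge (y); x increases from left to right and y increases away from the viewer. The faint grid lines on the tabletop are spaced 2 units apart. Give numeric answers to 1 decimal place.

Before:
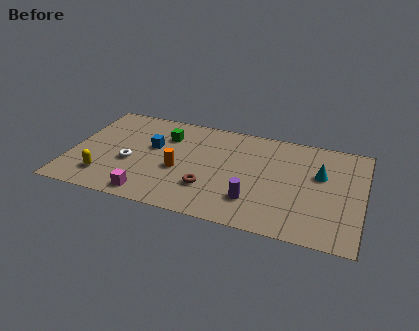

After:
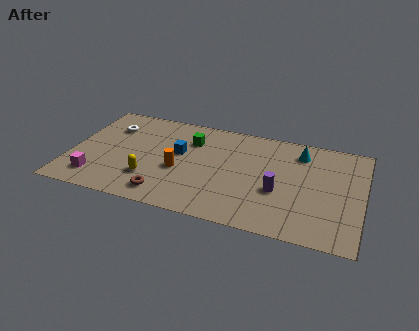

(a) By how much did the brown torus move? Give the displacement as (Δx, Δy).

(-2.1, -1.1)

The brown torus was at about (7.2, 2.4) and moved to about (5.1, 1.3).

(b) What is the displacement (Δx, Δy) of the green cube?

(1.3, 0.0)

The green cube started near (4.7, 6.0) and ended near (6.0, 6.0).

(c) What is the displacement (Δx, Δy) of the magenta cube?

(-2.8, 0.6)

From the two frames, the magenta cube sits at roughly (4.3, 1.0) before and (1.5, 1.6) after.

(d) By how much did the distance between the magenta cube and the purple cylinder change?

+4.0

The distance was about 5.3 in the first image and 9.3 in the second, so they moved 4.0 units further apart.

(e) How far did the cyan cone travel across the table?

1.9

From (12.7, 5.1) to (11.6, 6.6), the cyan cone covered √(1.1² + 1.5²) ≈ 1.9 units.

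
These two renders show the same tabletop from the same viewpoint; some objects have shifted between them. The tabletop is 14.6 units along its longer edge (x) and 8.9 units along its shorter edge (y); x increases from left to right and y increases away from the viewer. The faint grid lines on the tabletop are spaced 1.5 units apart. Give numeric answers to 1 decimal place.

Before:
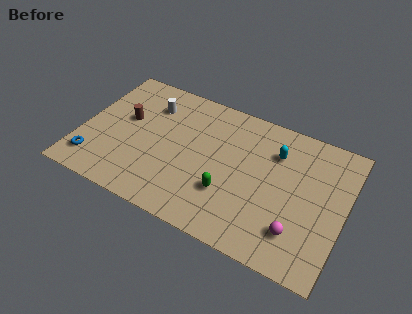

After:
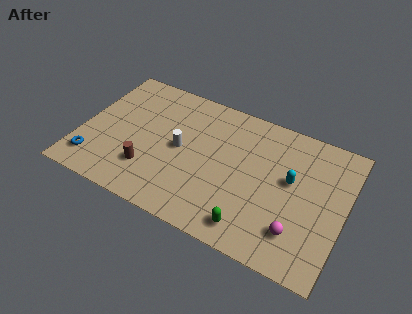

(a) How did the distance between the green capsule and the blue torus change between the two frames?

+1.4

They were about 7.5 units apart before and 8.9 after — 1.4 units further apart.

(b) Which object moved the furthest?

the brown cylinder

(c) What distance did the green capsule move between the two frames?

2.1

The green capsule moved from about (8.4, 2.8) to (9.9, 1.3), a distance of √(1.5² + 1.5²) ≈ 2.1.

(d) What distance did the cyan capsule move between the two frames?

1.7

The cyan capsule was near (10.6, 6.5) before and (11.6, 5.1) after, so it travelled √(1.0² + 1.4²) ≈ 1.7 units.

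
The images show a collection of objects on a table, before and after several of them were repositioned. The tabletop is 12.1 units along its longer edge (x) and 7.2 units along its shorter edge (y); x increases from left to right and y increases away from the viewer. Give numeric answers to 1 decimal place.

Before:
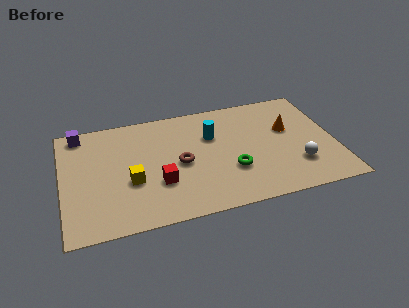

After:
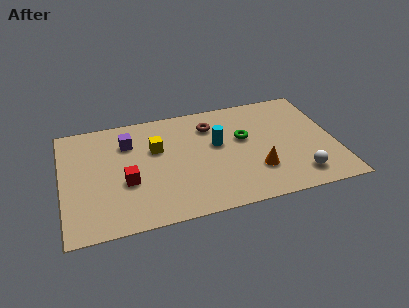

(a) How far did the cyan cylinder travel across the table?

0.6

The cyan cylinder was near (6.7, 4.8) before and (6.9, 4.2) after, so it travelled √(0.2² + 0.6²) ≈ 0.6 units.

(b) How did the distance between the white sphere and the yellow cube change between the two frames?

-0.4

The distance was about 7.3 in the first image and 6.9 in the second, so they moved 0.4 units closer together.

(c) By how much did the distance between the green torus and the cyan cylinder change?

-1.3

The distance was about 2.5 in the first image and 1.2 in the second, so they moved 1.3 units closer together.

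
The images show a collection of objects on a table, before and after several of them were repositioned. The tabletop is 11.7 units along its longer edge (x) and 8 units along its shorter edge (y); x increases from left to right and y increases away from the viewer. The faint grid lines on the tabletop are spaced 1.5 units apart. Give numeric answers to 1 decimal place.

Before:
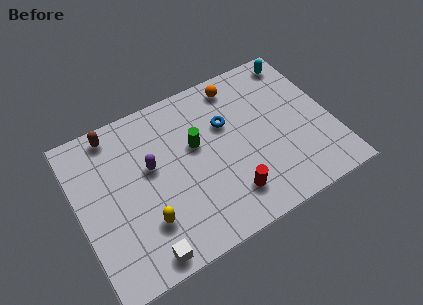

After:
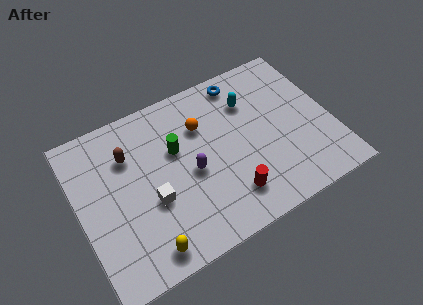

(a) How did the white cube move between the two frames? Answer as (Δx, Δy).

(0.7, 2.3)

From the two frames, the white cube sits at roughly (2.5, 0.8) before and (3.2, 3.1) after.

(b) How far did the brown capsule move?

1.5

The brown capsule moved from about (2.0, 7.1) to (2.5, 5.7), a distance of √(0.5² + 1.4²) ≈ 1.5.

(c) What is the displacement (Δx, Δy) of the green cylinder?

(-0.9, 0.2)

From the two frames, the green cylinder sits at roughly (5.5, 4.8) before and (4.6, 5.0) after.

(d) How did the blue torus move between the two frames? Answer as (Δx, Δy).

(1.0, 1.8)

From the two frames, the blue torus sits at roughly (7.0, 5.2) before and (8.0, 7.0) after.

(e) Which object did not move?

the red cylinder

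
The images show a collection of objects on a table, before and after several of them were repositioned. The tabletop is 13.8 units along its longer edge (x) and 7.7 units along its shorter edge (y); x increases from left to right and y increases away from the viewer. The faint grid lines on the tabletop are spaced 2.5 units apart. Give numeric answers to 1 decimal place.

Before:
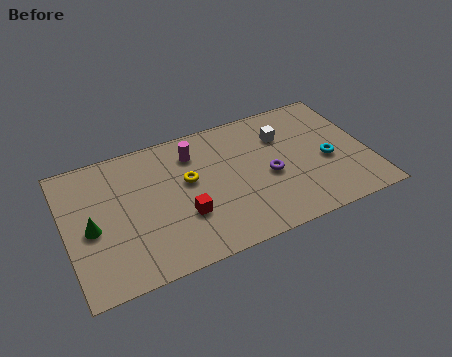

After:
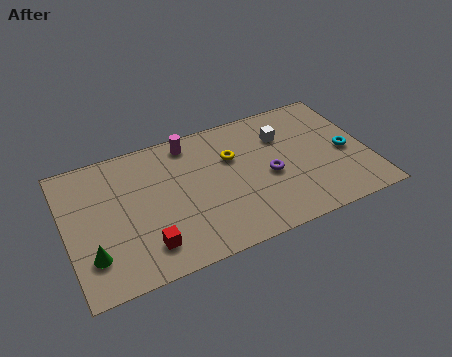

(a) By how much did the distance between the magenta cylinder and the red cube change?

+2.2

Before: roughly 3.5 units apart; after: 5.7. That's 2.2 units further apart.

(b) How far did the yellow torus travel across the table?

2.2

The yellow torus moved from about (5.6, 4.5) to (7.7, 5.1), a distance of √(2.1² + 0.6²) ≈ 2.2.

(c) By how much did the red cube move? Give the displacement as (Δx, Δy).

(-1.8, -1.0)

From the two frames, the red cube sits at roughly (5.2, 2.6) before and (3.4, 1.6) after.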